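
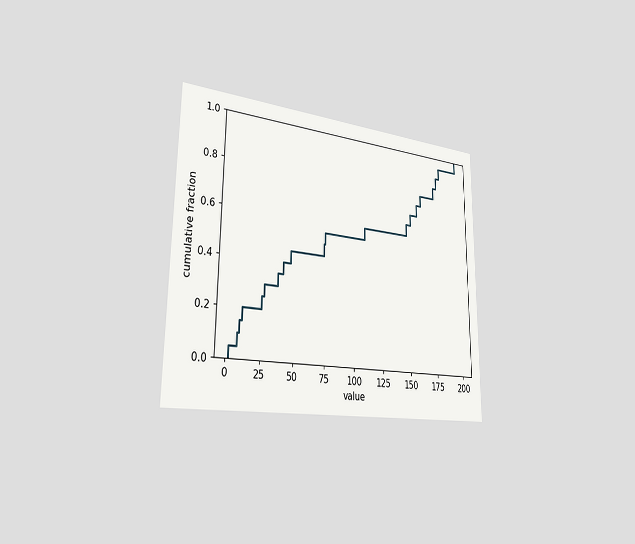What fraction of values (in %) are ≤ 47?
The chart is viewed slightly from the left. At x=47 the ECDF step is at 45%.

45%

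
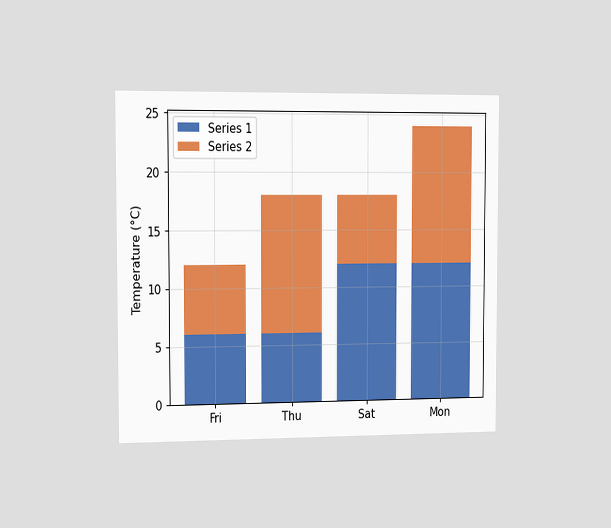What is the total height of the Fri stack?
The chart is viewed slightly from the left. The Fri stack's top reaches 12°C on the y-axis.

12°C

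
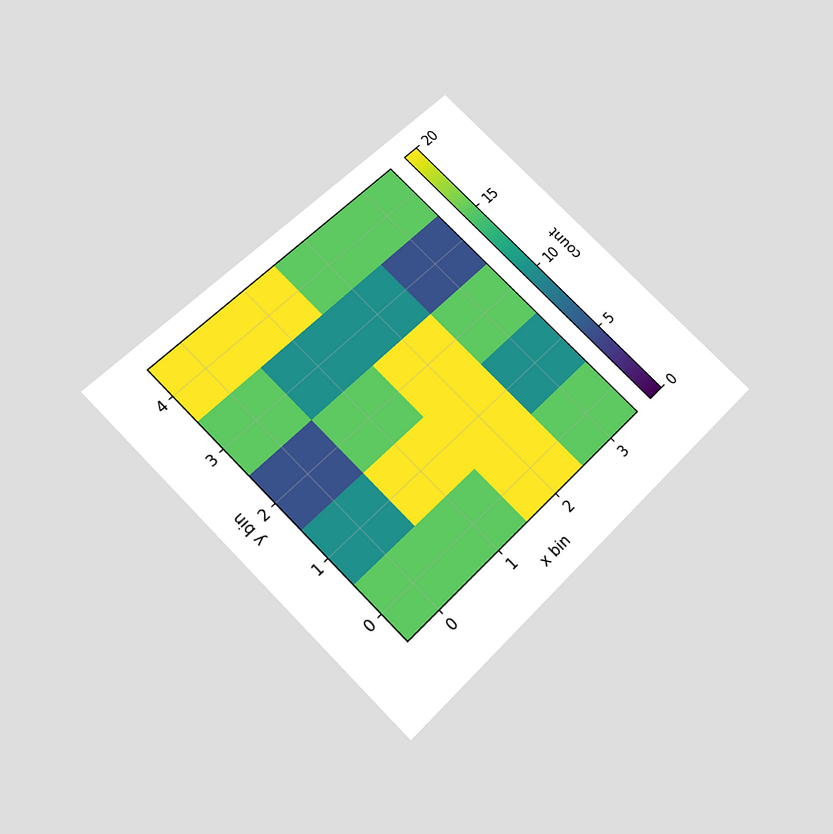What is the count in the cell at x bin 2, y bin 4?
The chart is tilted about 45° counter-clockwise and viewed slightly from below. Matching the cell (2, 4) against the colorbar gives 15.

15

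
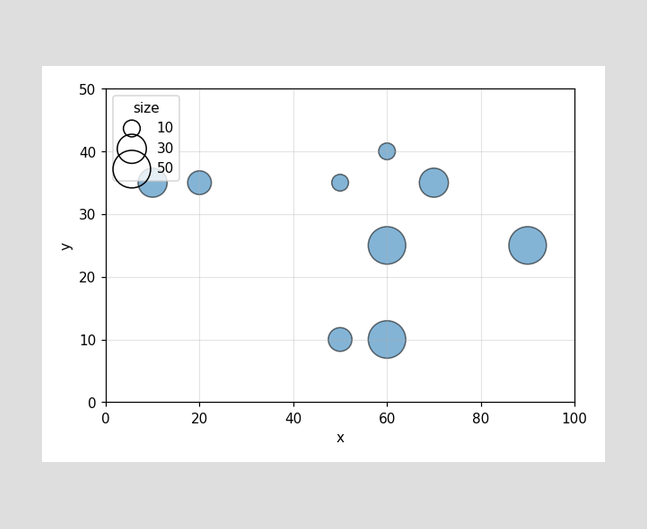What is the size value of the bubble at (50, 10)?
20

Matching the bubble at (50, 10) against the size legend gives 20.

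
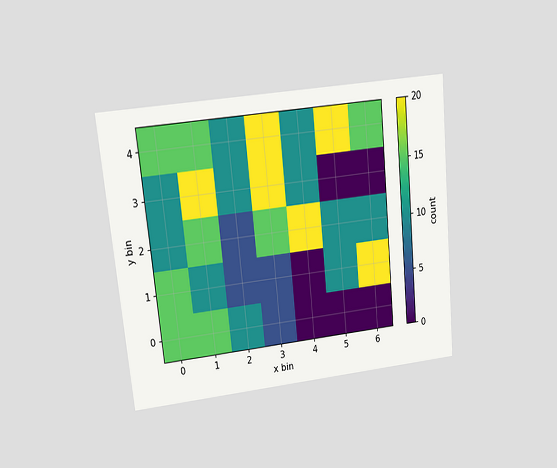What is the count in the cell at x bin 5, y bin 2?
10

The chart is tilted about 6° counter-clockwise and viewed at a slight angle. Matching the cell (5, 2) against the colorbar gives 10.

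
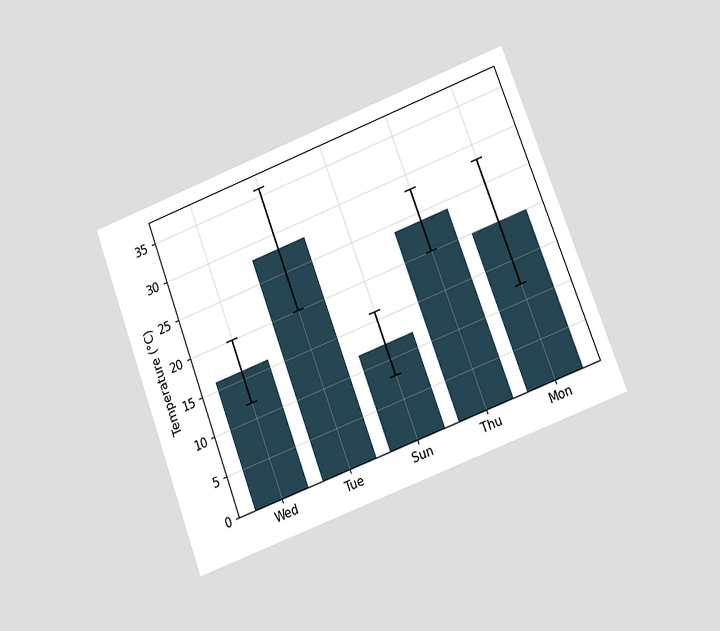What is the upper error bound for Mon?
28°C

The chart is tilted about 21° counter-clockwise and viewed at a slight angle. The Mon bar's upper whisker reaches 28°C.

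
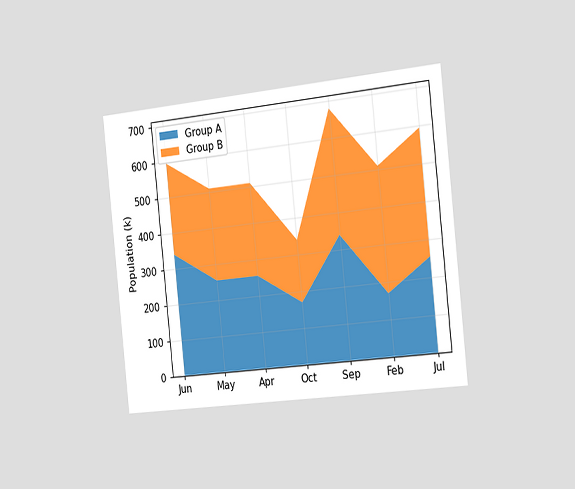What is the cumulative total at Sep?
680k

The chart is tilted about 6° counter-clockwise and viewed slightly from the right. The stacked total at Sep reaches 680k.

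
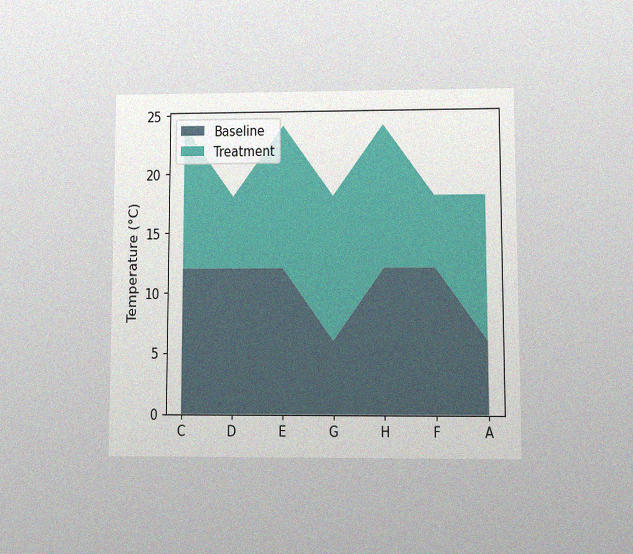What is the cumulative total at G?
The chart is viewed at a slight angle, with some photo noise. The stacked total at G reaches 18°C.

18°C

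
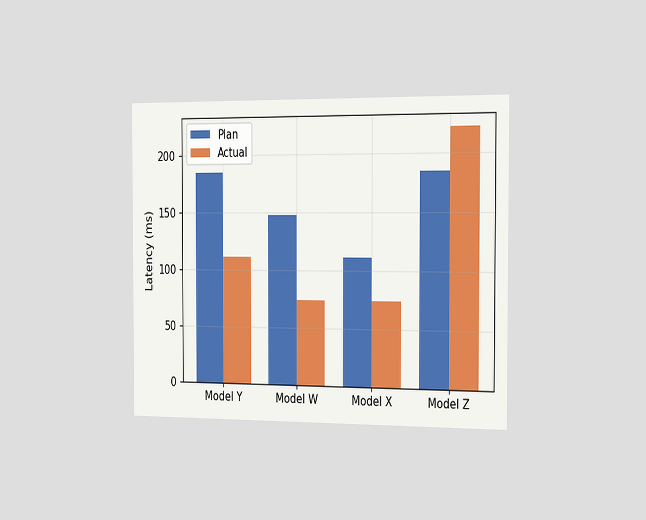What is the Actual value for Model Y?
The chart is viewed slightly from the right. The Actual bar at Model Y reaches 111ms on the y-axis.

111ms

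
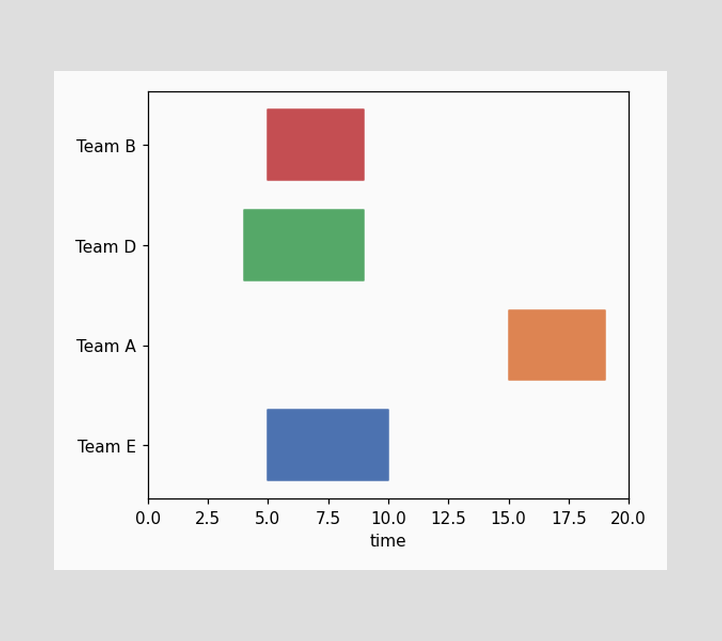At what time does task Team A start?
The Team A bar begins at t=15.

15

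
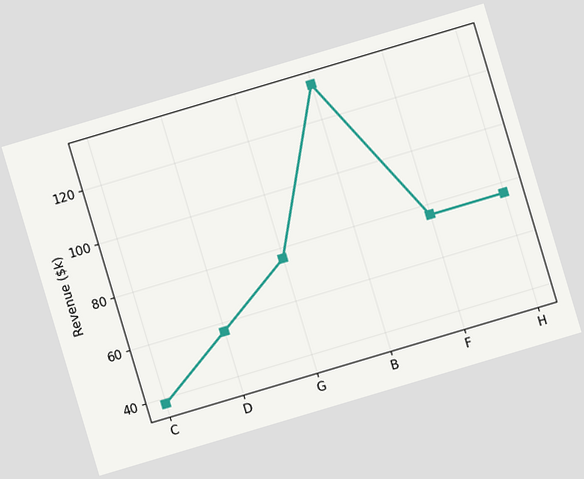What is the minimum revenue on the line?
$38k

The chart is tilted about 17° counter-clockwise. The lowest point is at C, and reading across to the y-axis gives $38k.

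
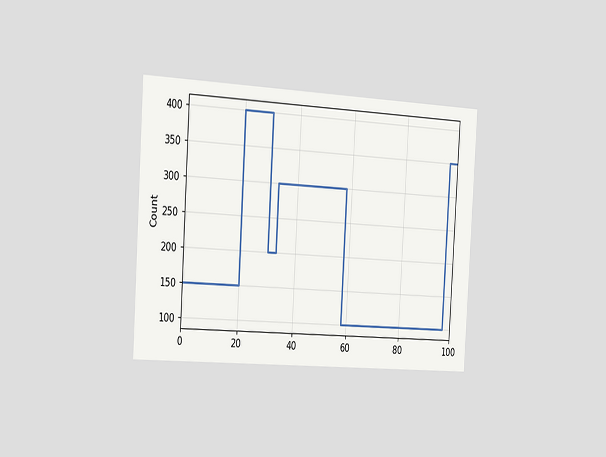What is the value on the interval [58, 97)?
The chart is tilted about 3° clockwise and viewed slightly from the left. On [58, 97) the step sits at 100.

100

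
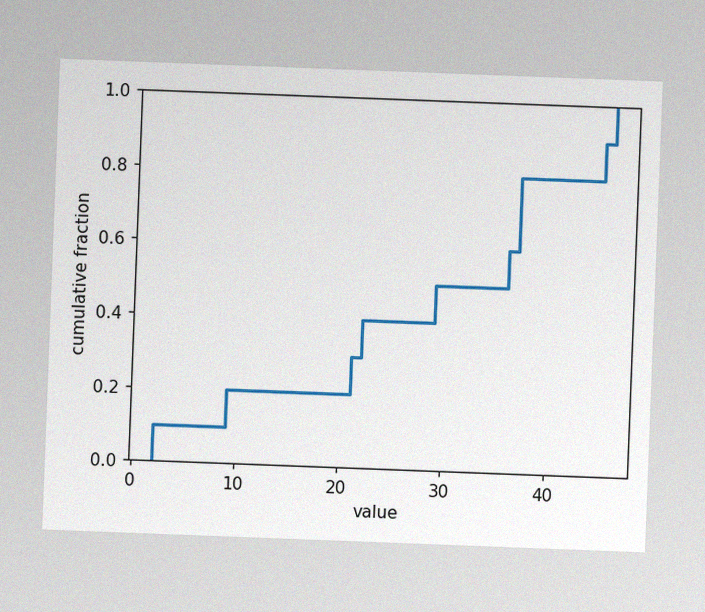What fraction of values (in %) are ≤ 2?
10%

The chart is tilted about 2° clockwise, with some photo noise. At x=2 the ECDF step is at 10%.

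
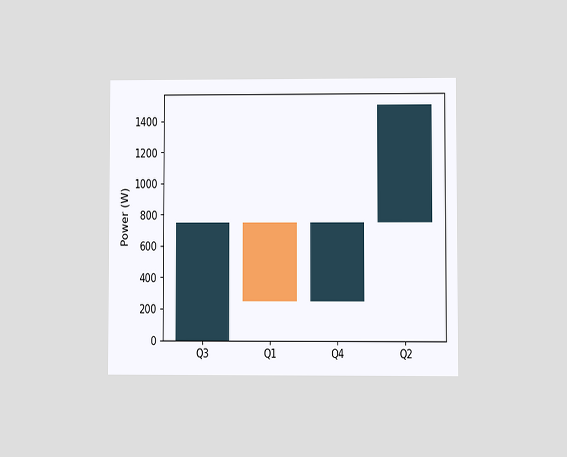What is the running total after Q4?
750W

The chart is viewed at a slight angle. After Q4 the running total reaches 750W.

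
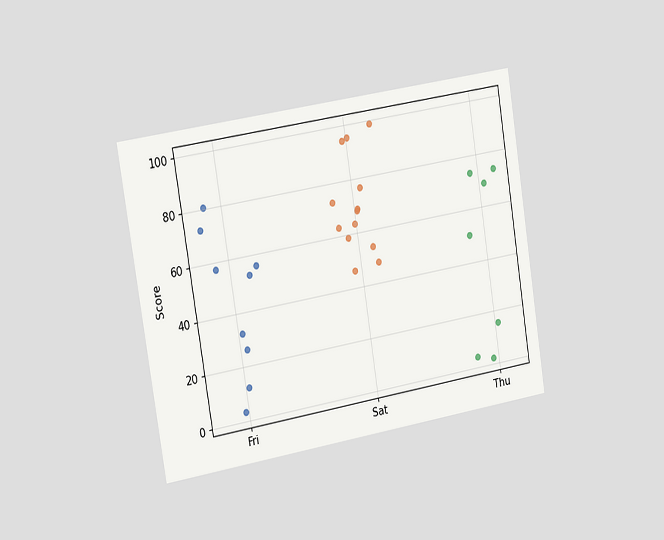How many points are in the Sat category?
13

The chart is tilted about 9° counter-clockwise and viewed slightly from the left. Counting the markers in the Sat column gives 13.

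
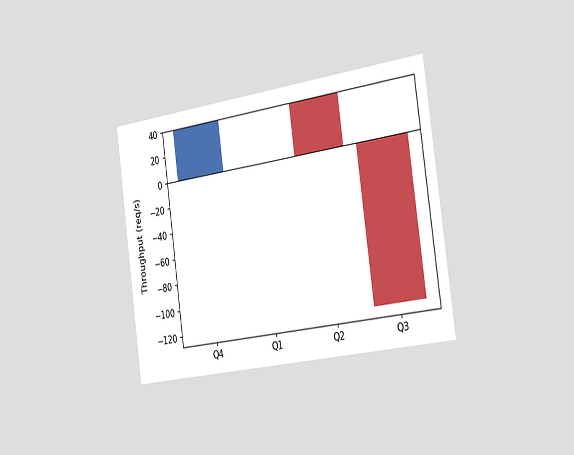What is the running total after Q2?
The chart is tilted about 8° counter-clockwise and viewed slightly from the right. After Q2 the running total reaches 0req/s.

0req/s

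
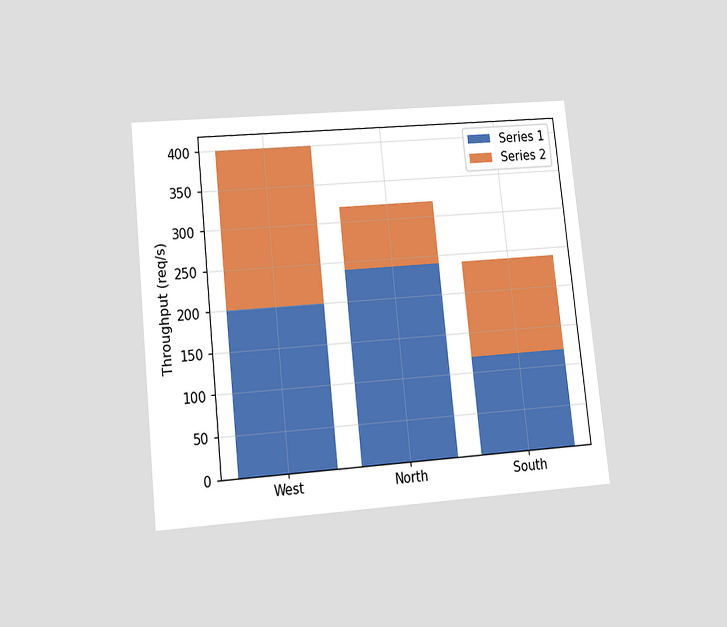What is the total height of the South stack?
The chart is tilted about 6° counter-clockwise and viewed slightly from below. The South stack's top reaches 240req/s on the y-axis.

240req/s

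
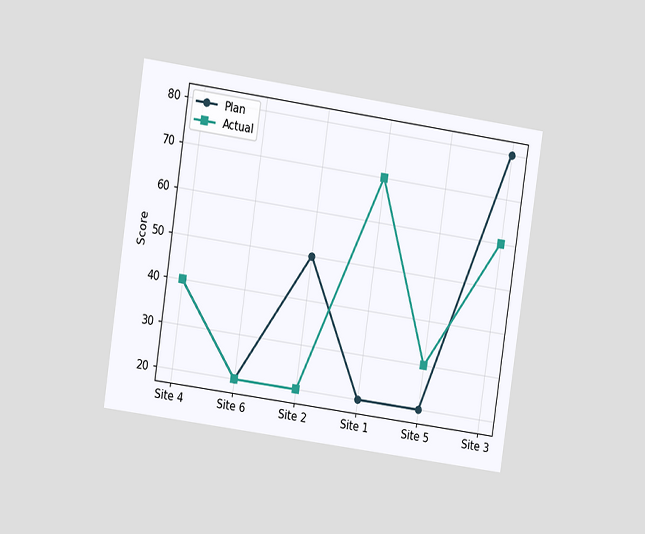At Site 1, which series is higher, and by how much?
Actual, by 50

The chart is tilted about 8° clockwise and viewed at a slight angle. At Site 1, Actual sits above the other line by 50.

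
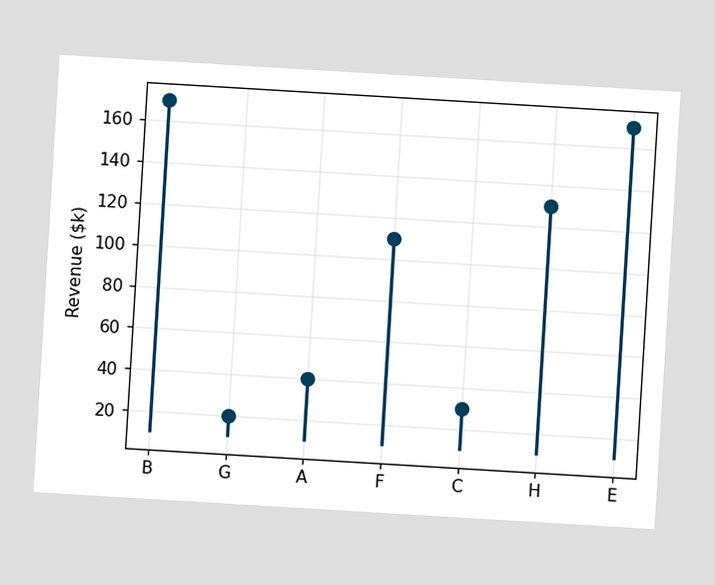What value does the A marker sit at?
The chart is tilted about 3° clockwise. The A marker sits at $40k.

$40k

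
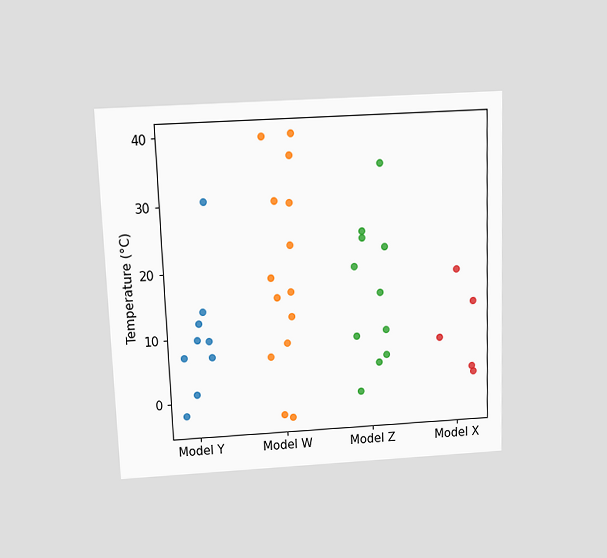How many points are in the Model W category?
14

The chart is tilted about 2° counter-clockwise and viewed slightly from above. Counting the markers in the Model W column gives 14.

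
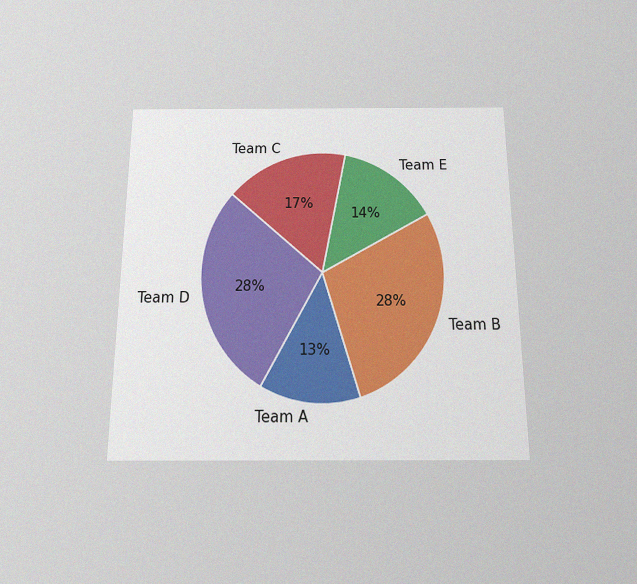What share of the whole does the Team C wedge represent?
The chart is viewed slightly from below, with some photo noise. The Team C slice takes up 17% of the pie.

17%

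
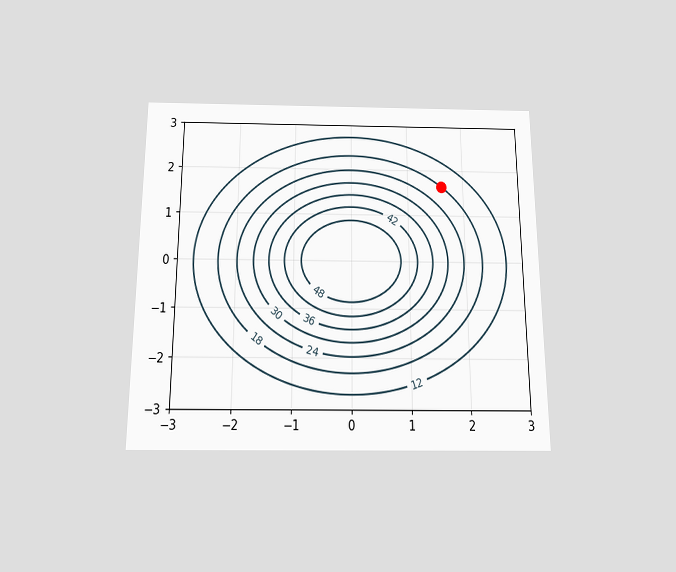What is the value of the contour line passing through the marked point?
18

The chart is viewed slightly from below. The marked point sits on the contour labelled 18.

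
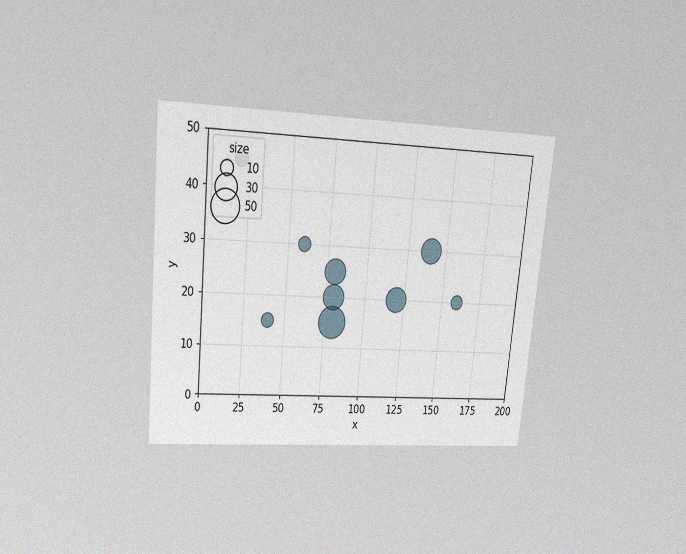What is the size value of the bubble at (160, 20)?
The chart is tilted about 5° clockwise and viewed at a slight angle, with some photo noise. Matching the bubble at (160, 20) against the size legend gives 10.

10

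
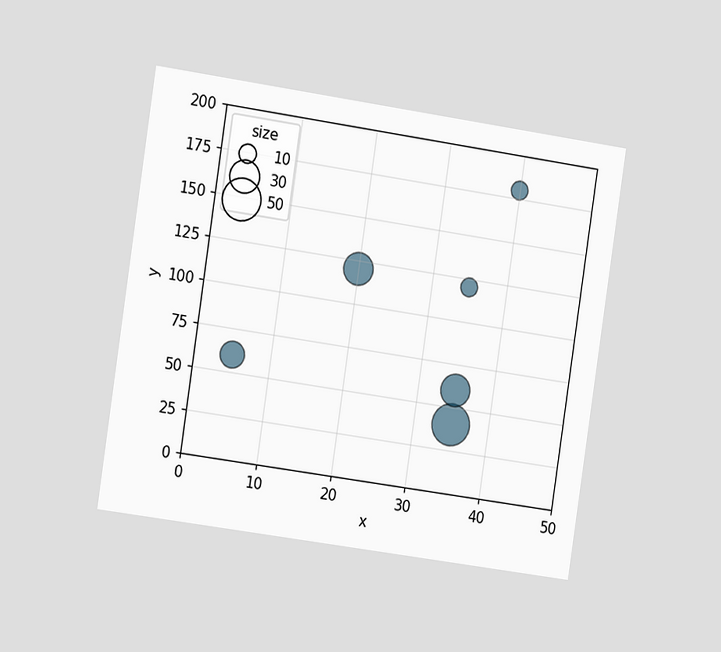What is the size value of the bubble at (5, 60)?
20

The chart is tilted about 8° clockwise and viewed slightly from the left. Matching the bubble at (5, 60) against the size legend gives 20.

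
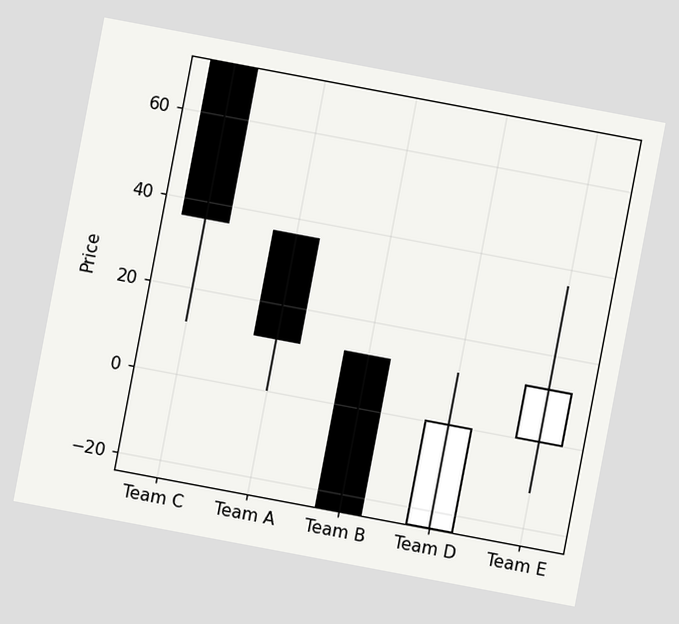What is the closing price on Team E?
12

The chart is tilted about 11° clockwise. The Team E candle closes at 12.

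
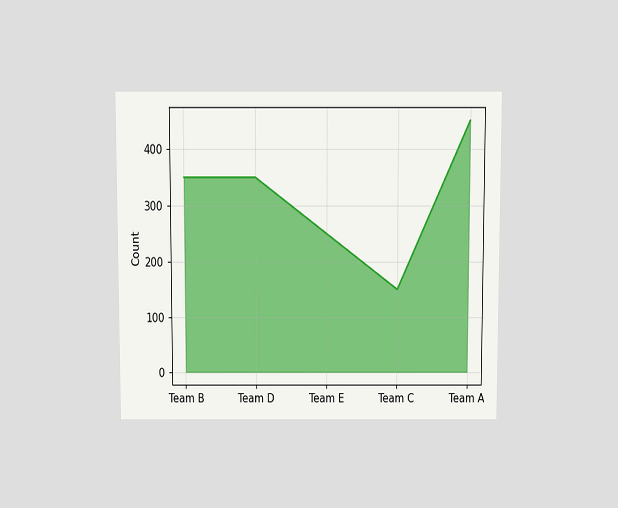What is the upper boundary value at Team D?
350

The chart is viewed slightly from above. At Team D the upper boundary is at 350.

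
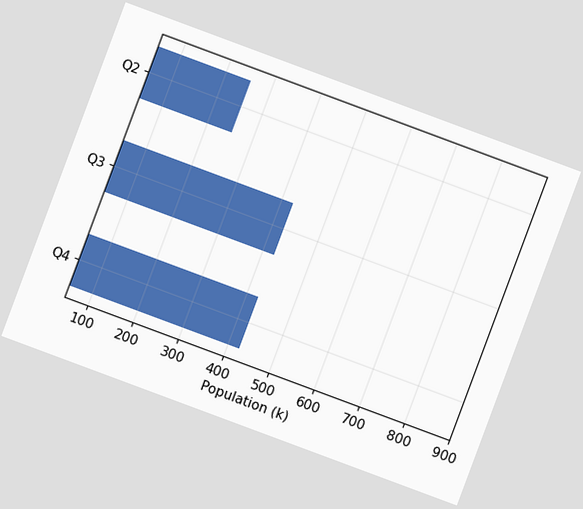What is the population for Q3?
The chart is tilted about 20° clockwise. Reading along the chart's x-axis, the Q3 bar reaches 425k.

425k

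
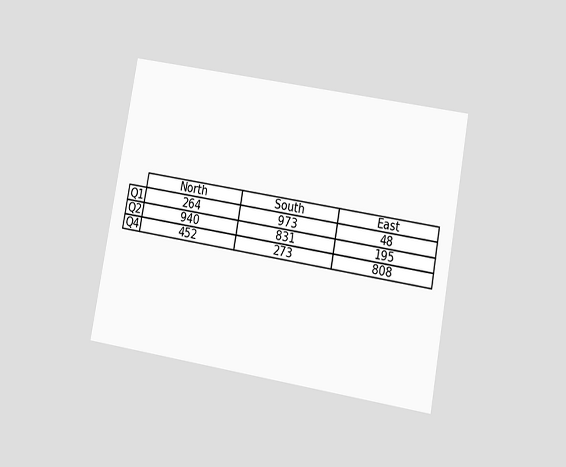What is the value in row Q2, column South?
831

The chart is tilted about 10° clockwise and viewed at a slight angle. The (Q2, South) cell reads 831.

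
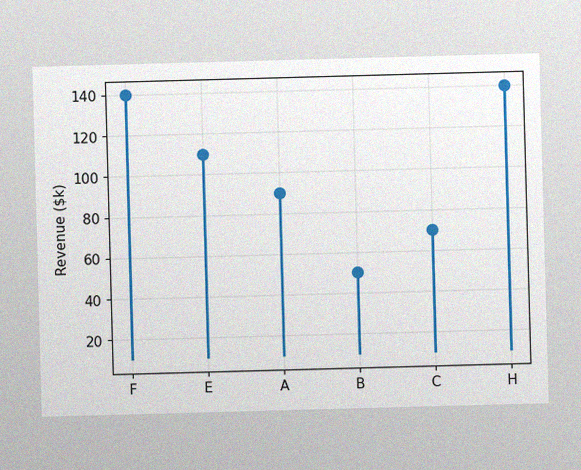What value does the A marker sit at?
The image has some photo noise and uneven lighting. The A marker sits at $90k.

$90k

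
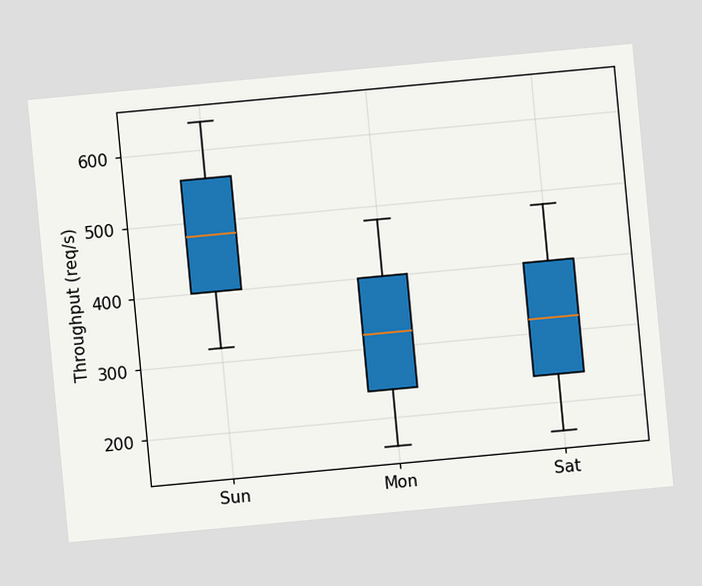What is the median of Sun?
480req/s

The chart is tilted about 5° counter-clockwise. The median line in the Sun box sits at 480req/s.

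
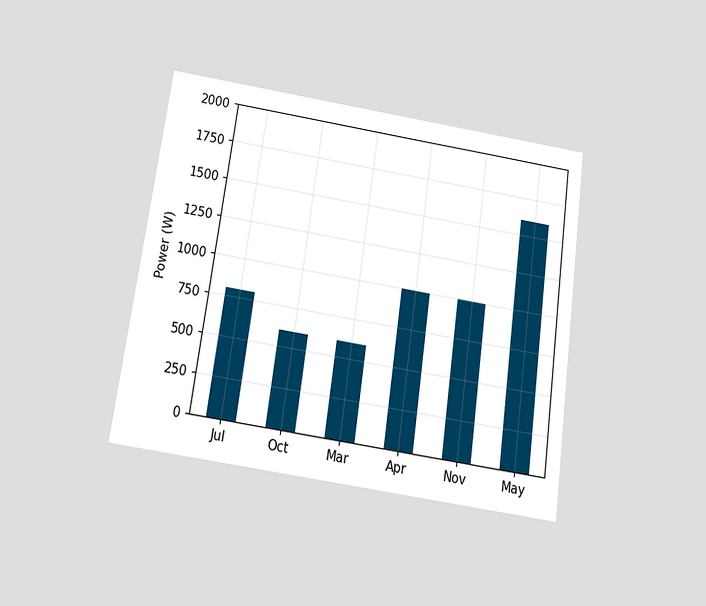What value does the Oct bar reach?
600W

The chart is tilted about 8° clockwise and viewed slightly from below. Reading along the chart's y-axis, the Oct bar reaches 600W.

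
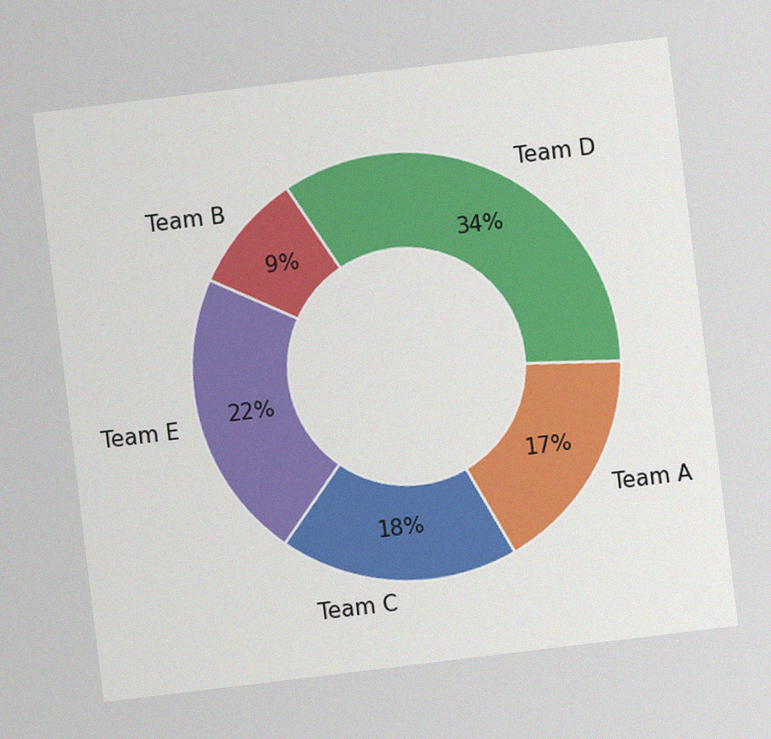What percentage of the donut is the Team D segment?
34%

The chart is tilted about 7° counter-clockwise, with some photo noise. The Team D segment takes up 34% of the ring.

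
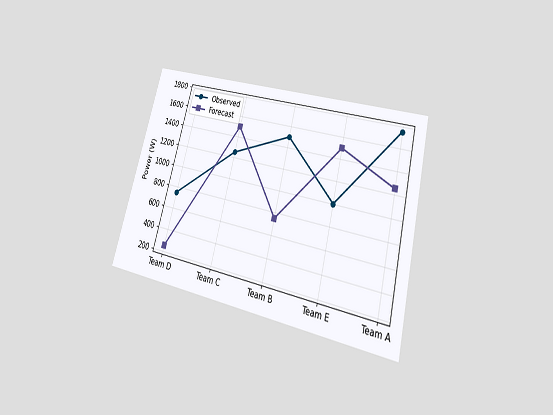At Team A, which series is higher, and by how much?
Observed, by 500W

The chart is tilted about 15° clockwise and viewed at a slight angle. At Team A, Observed sits above the other line by 500W.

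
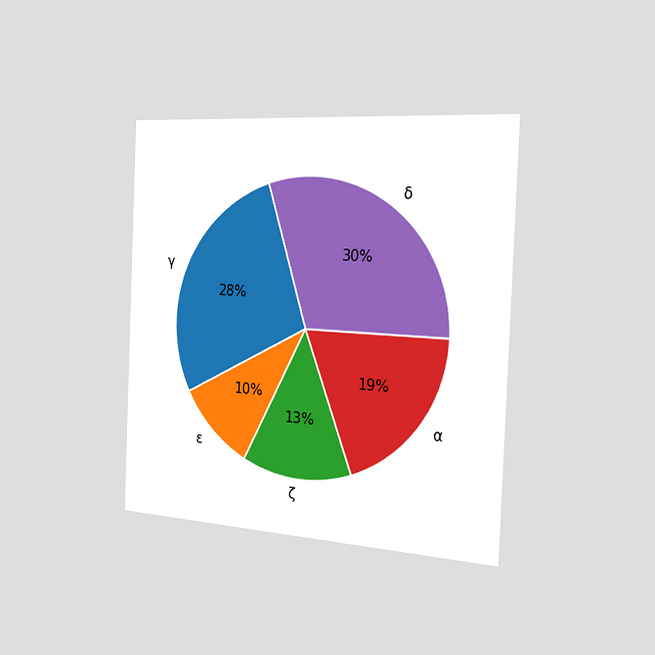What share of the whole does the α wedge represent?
The chart is tilted about 2° clockwise and viewed slightly from the right. The α slice takes up 19% of the pie.

19%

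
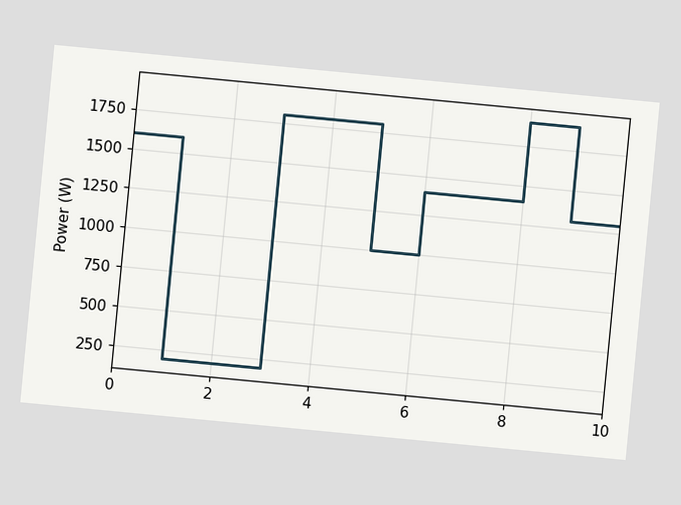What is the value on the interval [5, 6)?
1000W

The chart is tilted about 5° clockwise. On [5, 6) the step sits at 1000W.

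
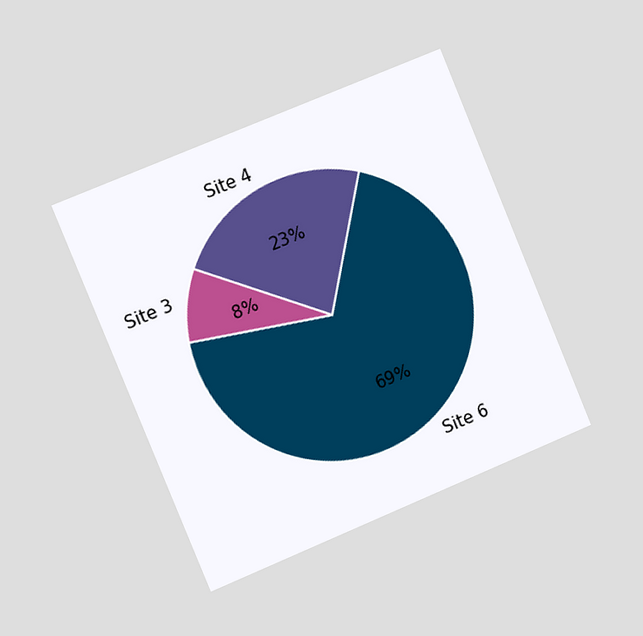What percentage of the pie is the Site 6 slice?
The chart is tilted about 23° counter-clockwise and viewed slightly from the left. The Site 6 slice takes up 69% of the pie.

69%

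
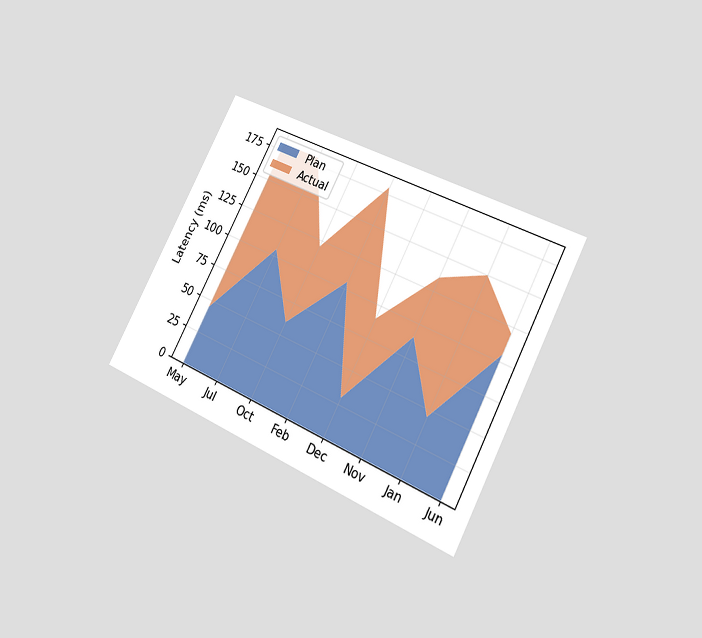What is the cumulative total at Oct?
120ms

The chart is tilted about 27° clockwise and viewed at a slight angle. The stacked total at Oct reaches 120ms.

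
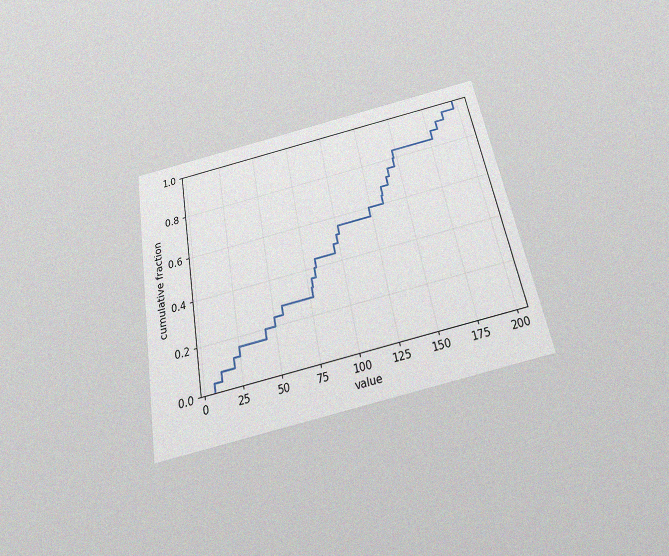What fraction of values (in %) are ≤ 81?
40%

The chart is tilted about 11° counter-clockwise and viewed slightly from below, with some photo noise. At x=81 the ECDF step is at 40%.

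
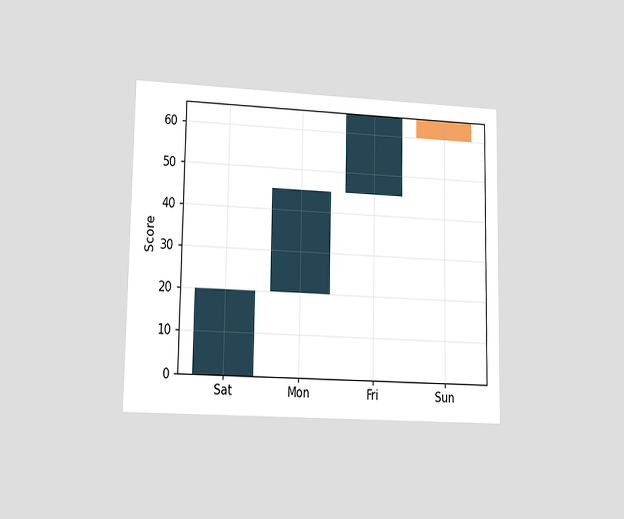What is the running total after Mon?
The chart is viewed at a slight angle. After Mon the running total reaches 45.

45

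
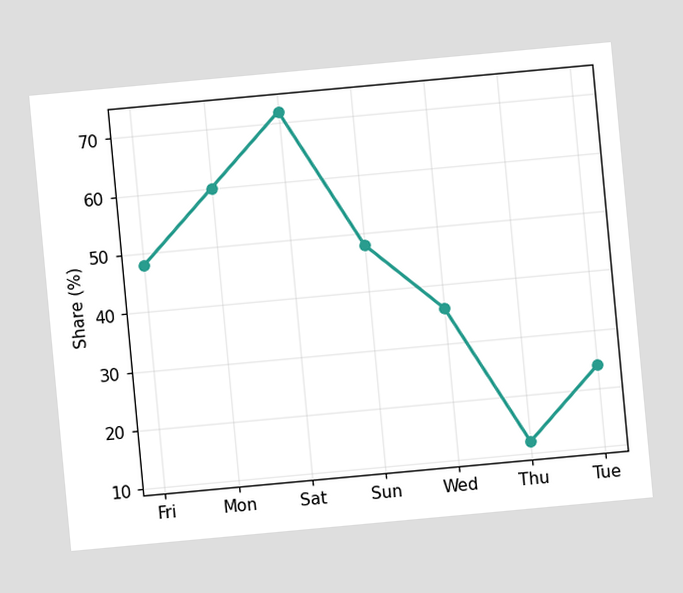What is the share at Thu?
12%

The chart is tilted about 5° counter-clockwise. At Thu, the line is at 12%.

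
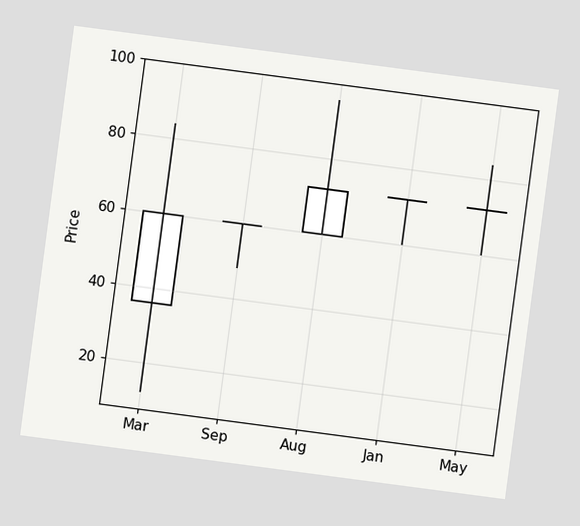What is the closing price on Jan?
The chart is tilted about 8° clockwise. The Jan candle closes at 72.

72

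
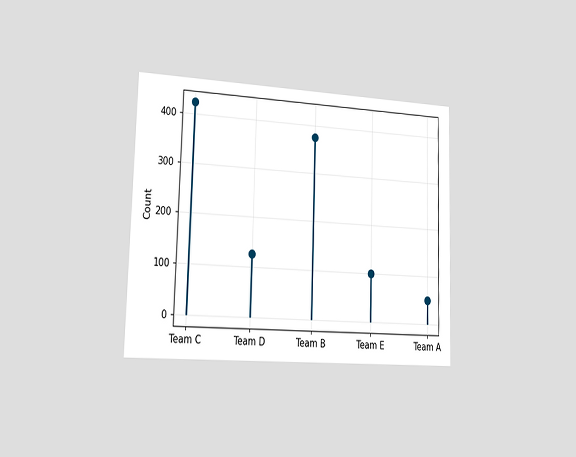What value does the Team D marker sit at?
The chart is viewed slightly from the left. The Team D marker sits at 125.

125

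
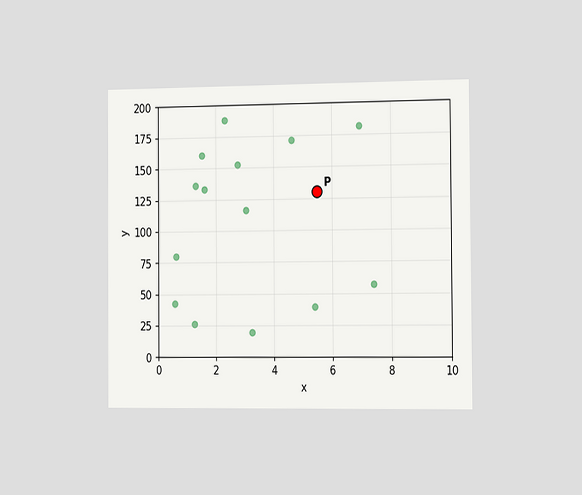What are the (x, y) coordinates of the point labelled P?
(5.5, 130)

The chart is viewed slightly from the right. Following the gridlines from P to each axis, P sits at (5.5, 130).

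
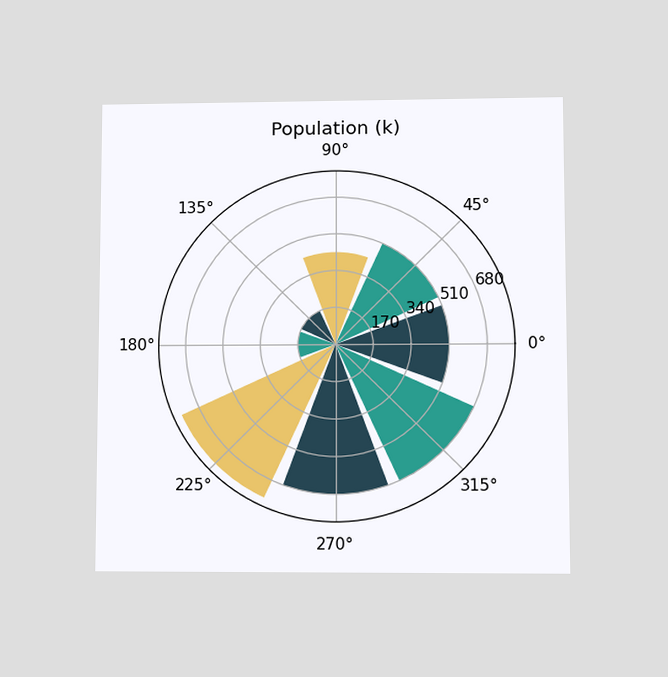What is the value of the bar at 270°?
The chart is viewed at a slight angle. The bar at 270° reaches 680k on the radial axis.

680k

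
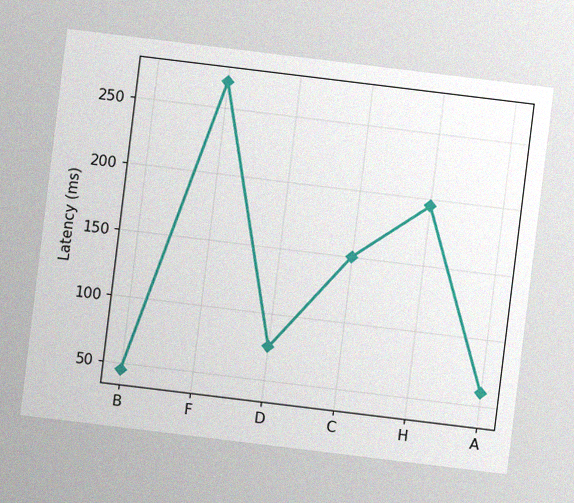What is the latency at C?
150ms

The chart is tilted about 7° clockwise, with some photo noise. At C, the line is at 150ms.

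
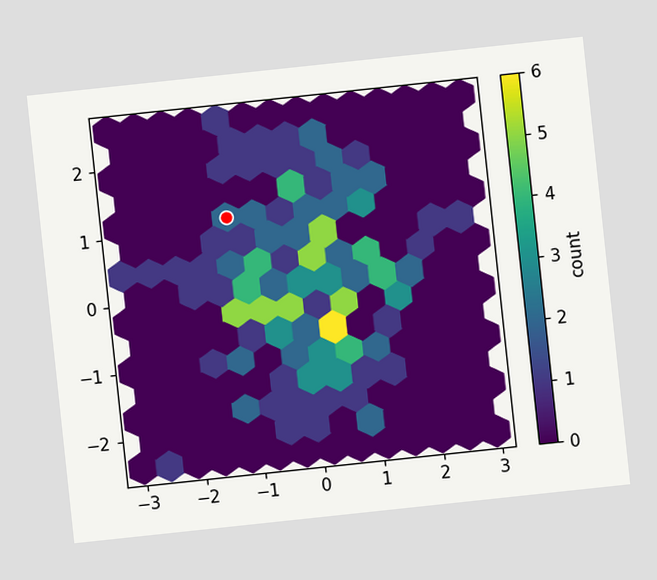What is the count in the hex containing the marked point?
The chart is tilted about 6° counter-clockwise. The marked hex reads 2 on the colorbar.

2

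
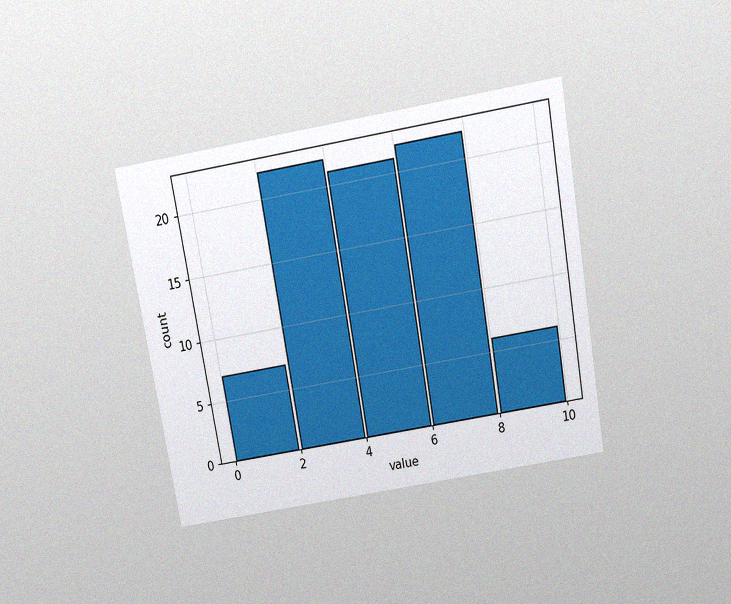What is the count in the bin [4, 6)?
The chart is tilted about 10° counter-clockwise and viewed slightly from above, with some photo noise. The [4, 6) bin has height 21.

21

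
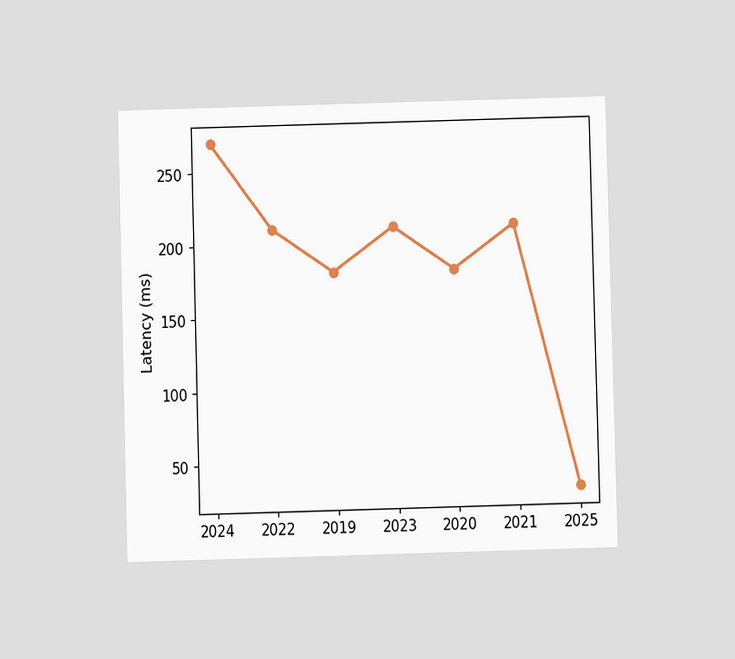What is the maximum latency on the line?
270ms

The chart is viewed at a slight angle. The highest point is at 2024, and reading across to the y-axis gives 270ms.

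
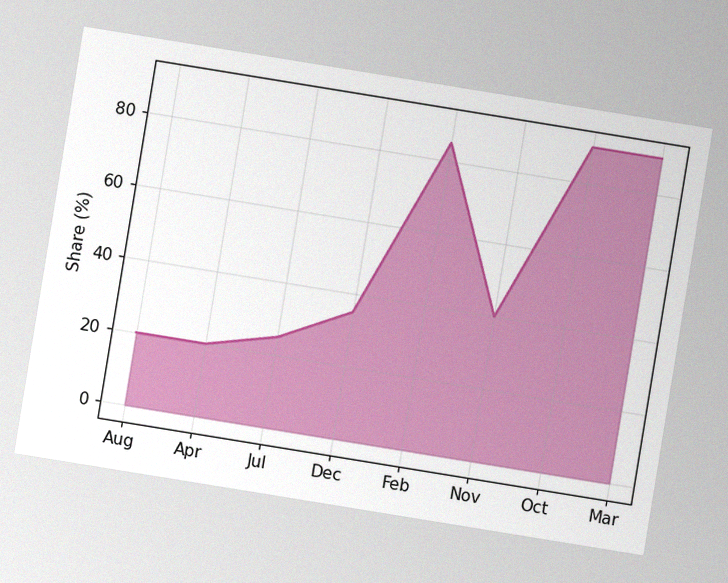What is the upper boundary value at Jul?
The chart is tilted about 9° clockwise, with some photo noise. At Jul the upper boundary is at 25%.

25%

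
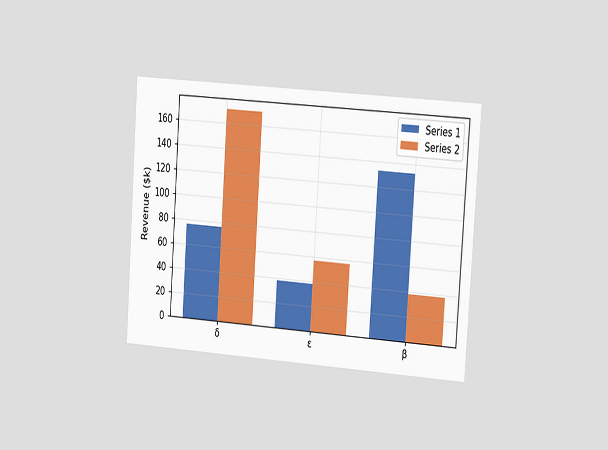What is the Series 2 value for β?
$38k

The chart is tilted about 4° clockwise and viewed slightly from the right. The Series 2 bar at β reaches $38k on the y-axis.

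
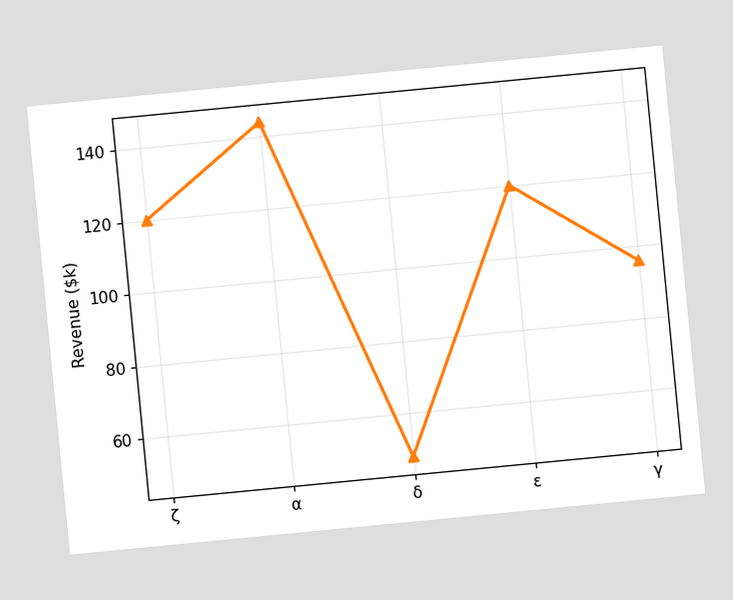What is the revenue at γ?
$96k

The chart is tilted about 6° counter-clockwise. At γ, the line is at $96k.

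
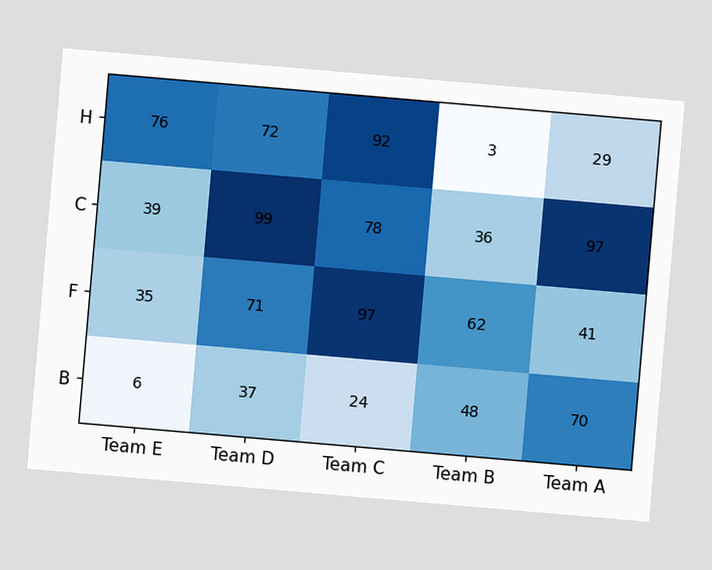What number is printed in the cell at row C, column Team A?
The chart is tilted about 5° clockwise. The (C, Team A) cell reads 97.

97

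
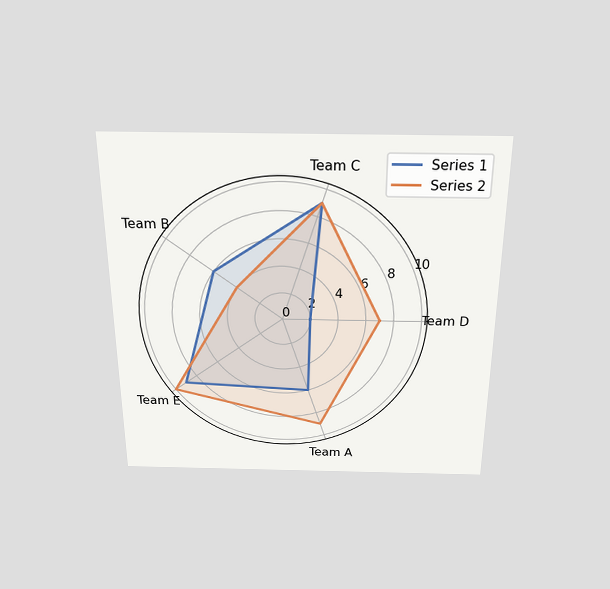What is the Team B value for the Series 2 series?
4

The chart is viewed slightly from above. On the Team B axis, Series 2 reaches 4.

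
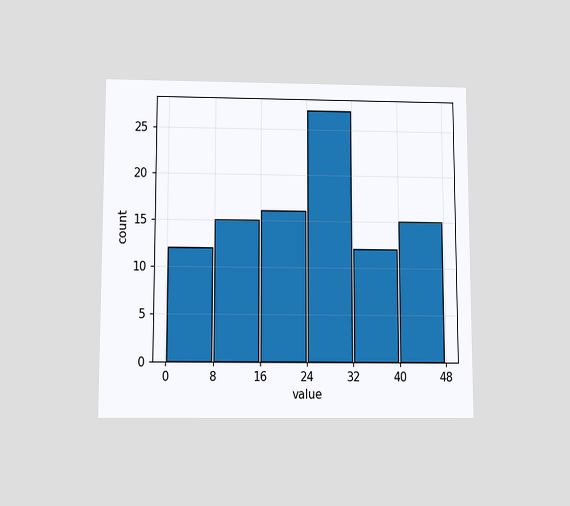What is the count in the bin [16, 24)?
The chart is viewed slightly from below. The [16, 24) bin has height 16.

16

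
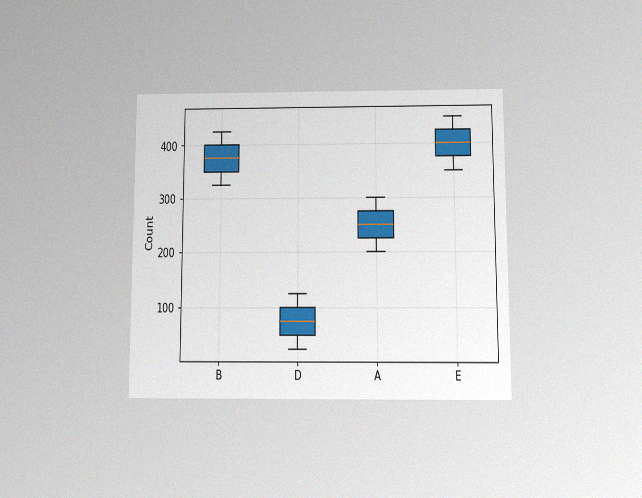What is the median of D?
75

The chart is viewed at a slight angle, with some photo noise. The median line in the D box sits at 75.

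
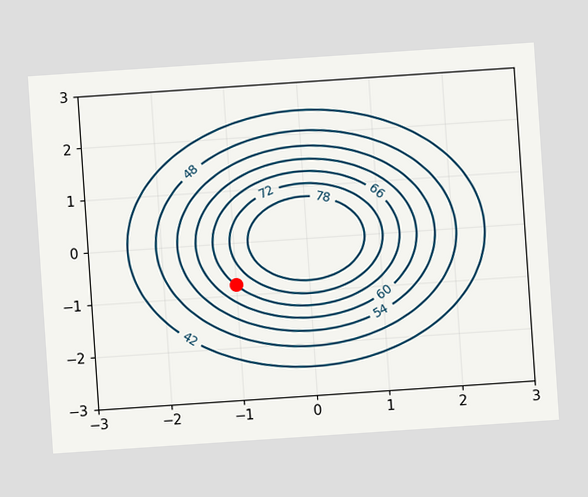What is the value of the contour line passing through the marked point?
The chart is tilted about 4° counter-clockwise. The marked point sits on the contour labelled 66.

66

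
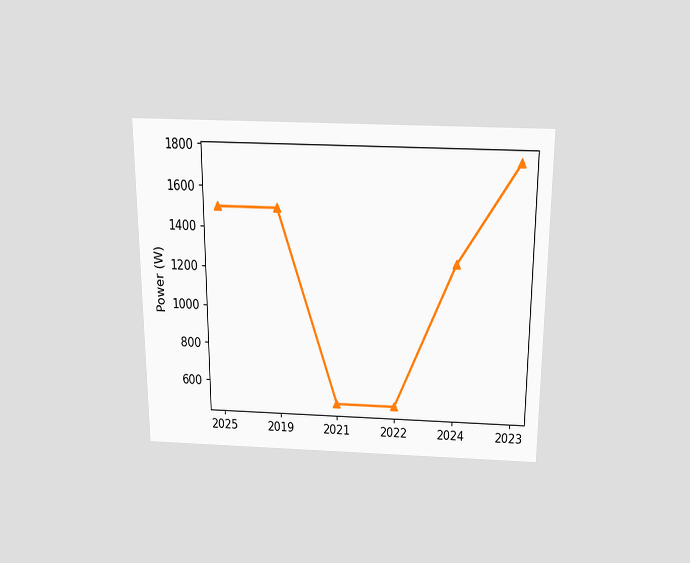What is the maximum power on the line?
1750W

The chart is viewed slightly from above. The highest point is at 2023, and reading across to the y-axis gives 1750W.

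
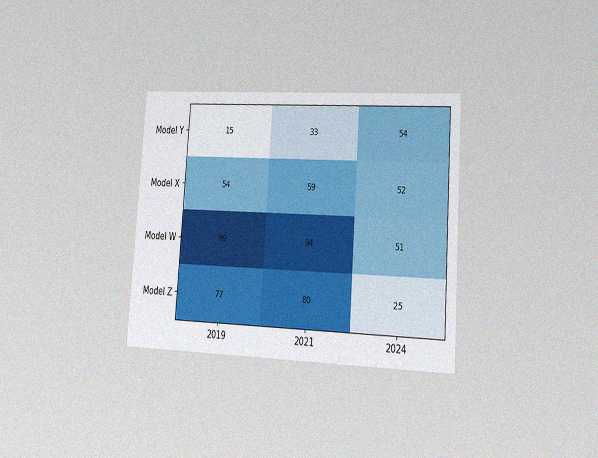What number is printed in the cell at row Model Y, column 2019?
The chart is tilted about 4° clockwise and viewed slightly from the right, with some photo noise. The (Model Y, 2019) cell reads 15.

15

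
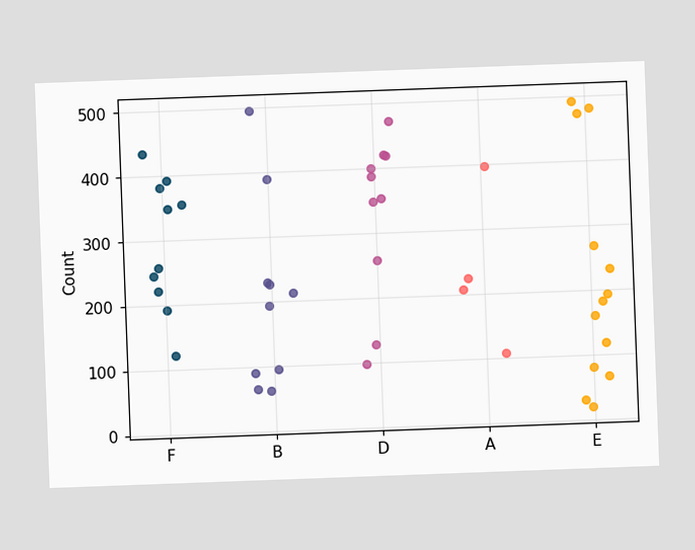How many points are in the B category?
The chart is tilted about 2° counter-clockwise. Counting the markers in the B column gives 10.

10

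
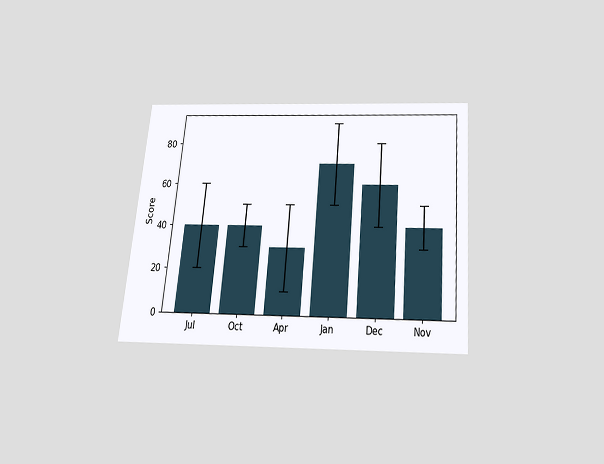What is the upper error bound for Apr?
The chart is tilted about 5° clockwise and viewed slightly from below. The Apr bar's upper whisker reaches 50.

50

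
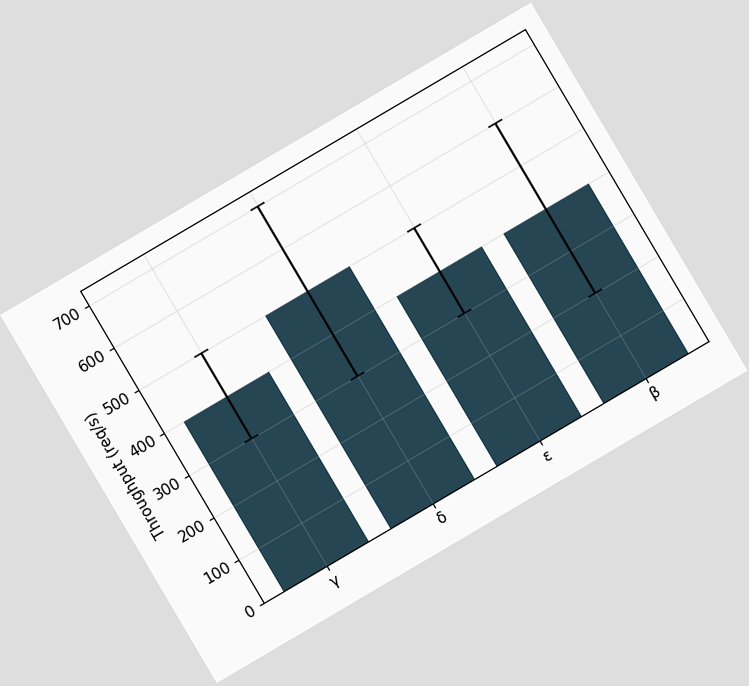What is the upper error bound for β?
The chart is tilted about 30° counter-clockwise. The β bar's upper whisker reaches 600req/s.

600req/s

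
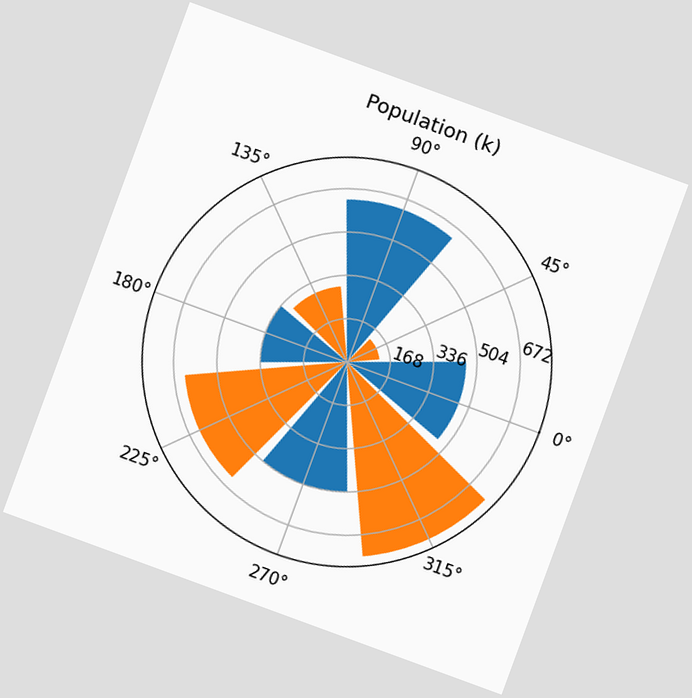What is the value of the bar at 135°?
294k

The chart is tilted about 20° clockwise. The bar at 135° reaches 294k on the radial axis.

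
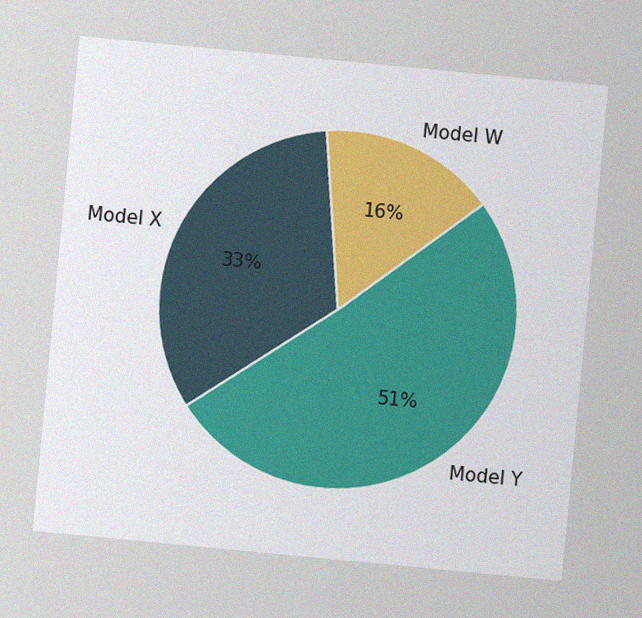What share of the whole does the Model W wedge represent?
The chart is tilted about 5° clockwise, with some photo noise. The Model W slice takes up 16% of the pie.

16%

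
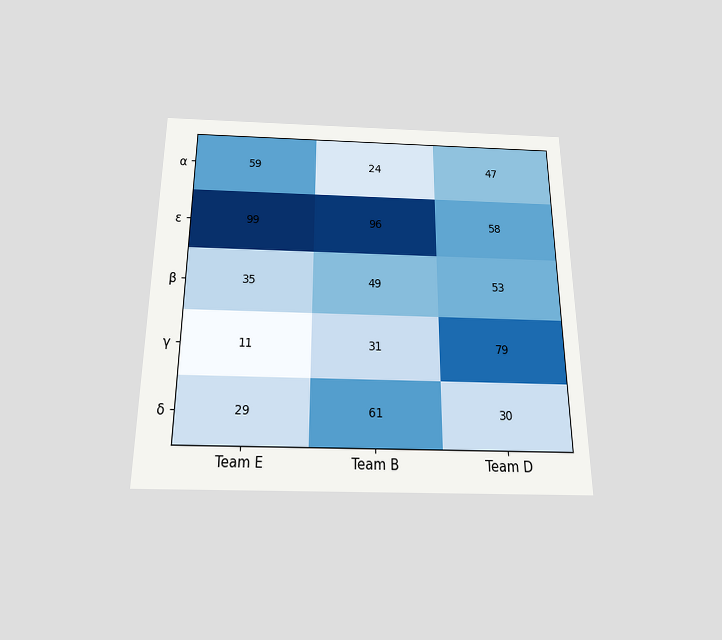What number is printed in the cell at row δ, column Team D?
The chart is viewed slightly from below. The (δ, Team D) cell reads 30.

30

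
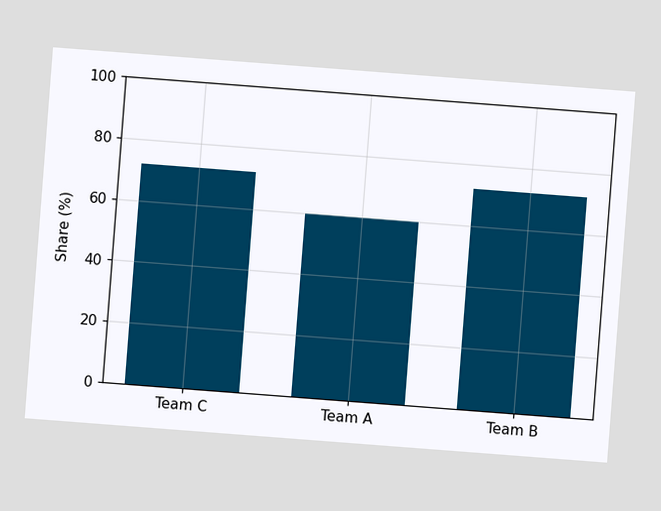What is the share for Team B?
The chart is tilted about 4° clockwise. Reading along the chart's y-axis, the Team B bar reaches 72%.

72%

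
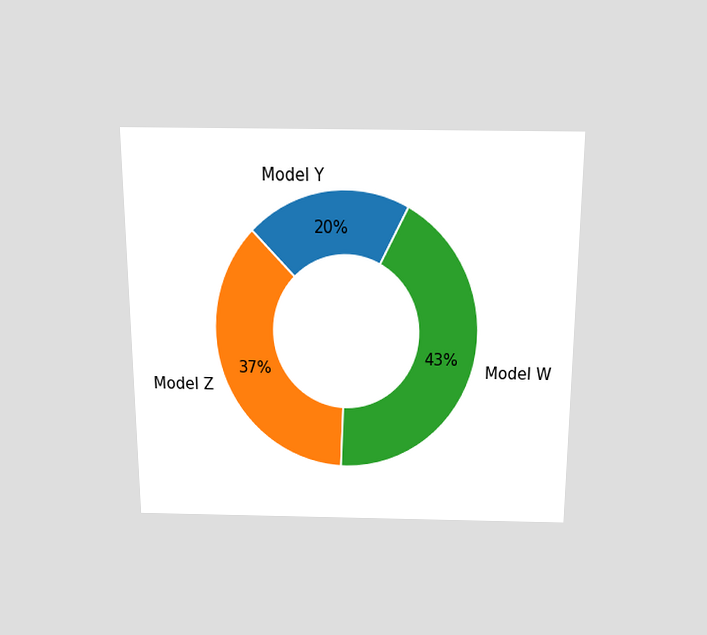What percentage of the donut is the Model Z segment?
37%

The chart is viewed slightly from above. The Model Z segment takes up 37% of the ring.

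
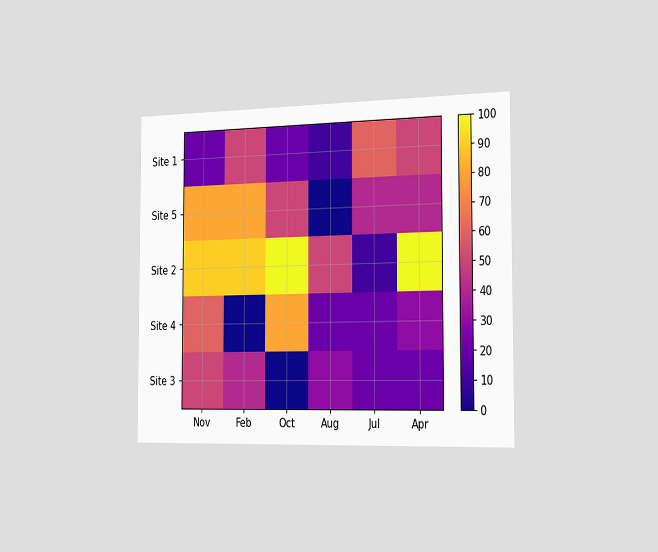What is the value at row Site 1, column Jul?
60

The chart is viewed slightly from the right. Matching cell (Site 1, Jul) against the colorbar gives 60.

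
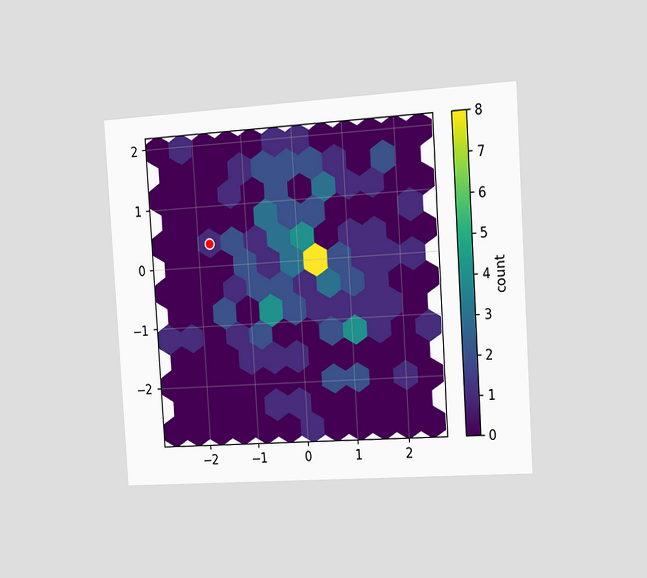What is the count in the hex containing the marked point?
The chart is tilted about 4° counter-clockwise and viewed slightly from the right. The marked hex reads 1 on the colorbar.

1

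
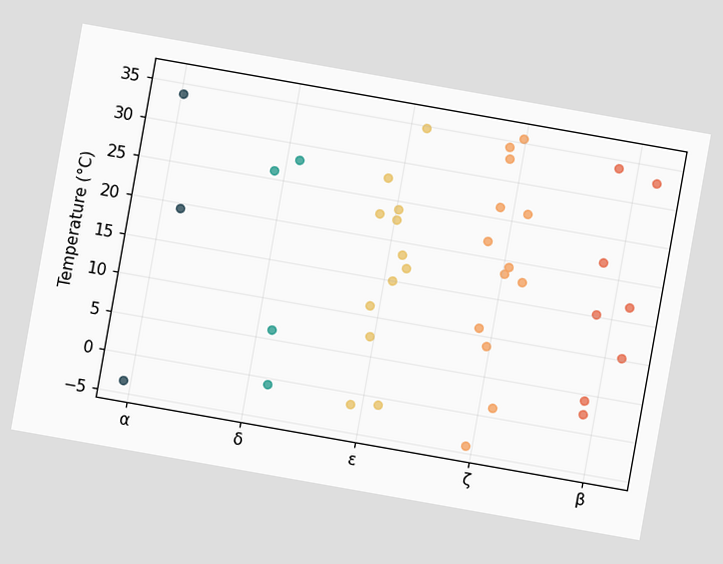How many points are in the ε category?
12

The chart is tilted about 10° clockwise. Counting the markers in the ε column gives 12.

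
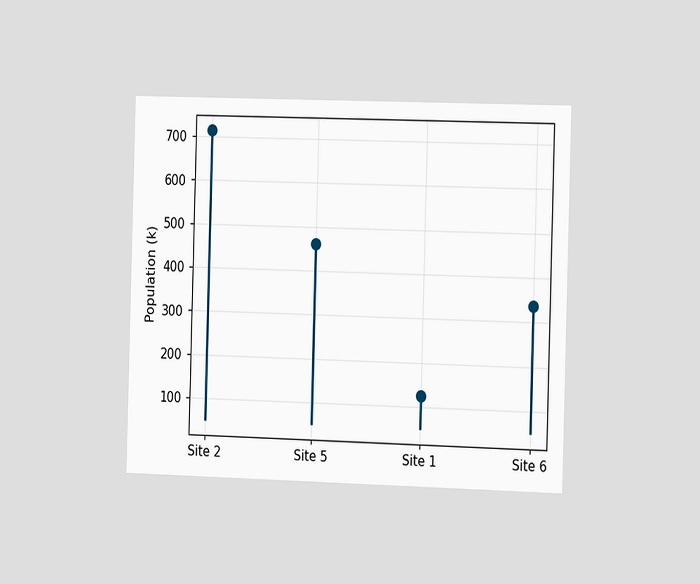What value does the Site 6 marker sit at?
The chart is viewed slightly from the right. The Site 6 marker sits at 336k.

336k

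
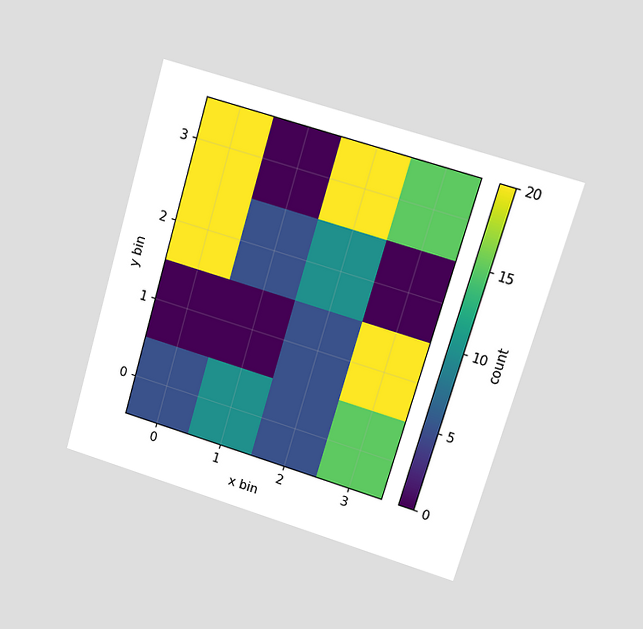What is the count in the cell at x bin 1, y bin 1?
0

The chart is tilted about 16° clockwise and viewed at a slight angle. Matching the cell (1, 1) against the colorbar gives 0.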